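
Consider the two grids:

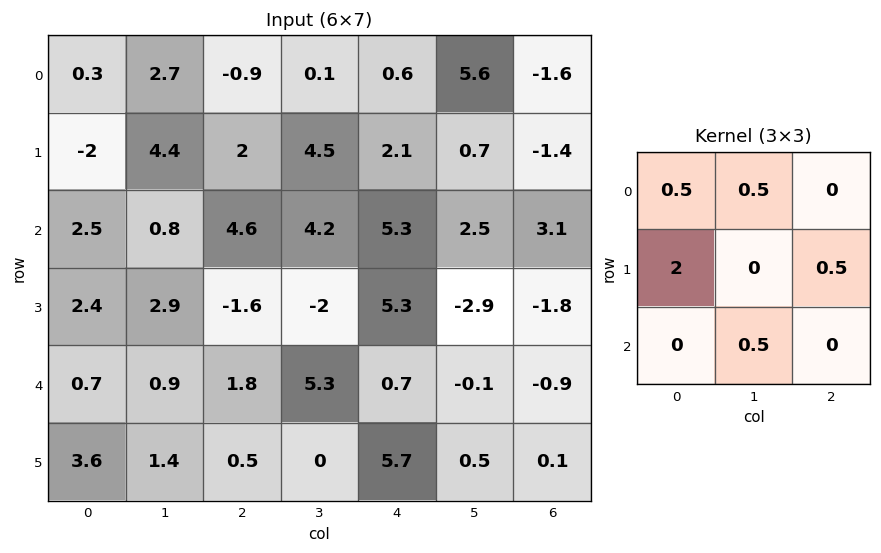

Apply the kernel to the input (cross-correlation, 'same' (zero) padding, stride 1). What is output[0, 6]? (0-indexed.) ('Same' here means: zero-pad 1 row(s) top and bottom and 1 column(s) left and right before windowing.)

The receptive field on the zero-padded input at this output position is [0 0 0 / 5.6 -1.6 0 / 0.7 -1.4 0]. Elementwise product with the kernel and sum: 0·0.5 + 0·0.5 + 5.6·2 + 0·0.5 + -1.4·0.5.

10.5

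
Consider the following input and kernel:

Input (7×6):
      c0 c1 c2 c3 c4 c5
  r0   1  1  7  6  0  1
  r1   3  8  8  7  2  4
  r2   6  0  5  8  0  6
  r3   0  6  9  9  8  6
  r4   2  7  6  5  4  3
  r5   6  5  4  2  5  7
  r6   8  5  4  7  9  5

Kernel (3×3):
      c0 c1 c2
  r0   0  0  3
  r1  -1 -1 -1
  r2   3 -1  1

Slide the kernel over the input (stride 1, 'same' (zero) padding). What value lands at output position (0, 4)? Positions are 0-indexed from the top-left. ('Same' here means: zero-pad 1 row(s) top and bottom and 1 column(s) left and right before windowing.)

The receptive field on the zero-padded input at this output position is [0 0 0 / 6 0 1 / 7 2 4]. Elementwise product with the kernel and sum: 0·3 + 6·-1 + 0·-1 + 1·-1 + 7·3 + 2·-1 + 4·1.

16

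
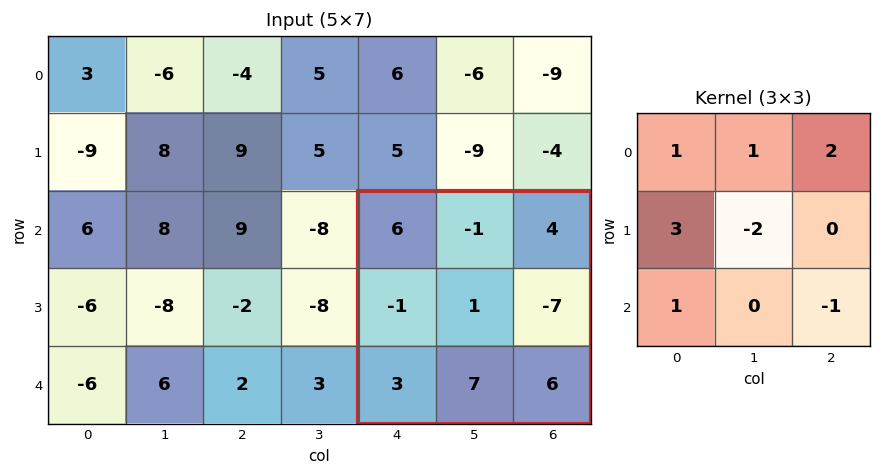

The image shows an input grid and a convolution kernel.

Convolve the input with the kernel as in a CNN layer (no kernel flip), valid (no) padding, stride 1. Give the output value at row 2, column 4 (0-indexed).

The receptive field on the input at this output position is [6 -1 4 / -1 1 -7 / 3 7 6]. Elementwise product with the kernel and sum: 6·1 + -1·1 + 4·2 + -1·3 + 1·-2 + 3·1 + 6·-1.

5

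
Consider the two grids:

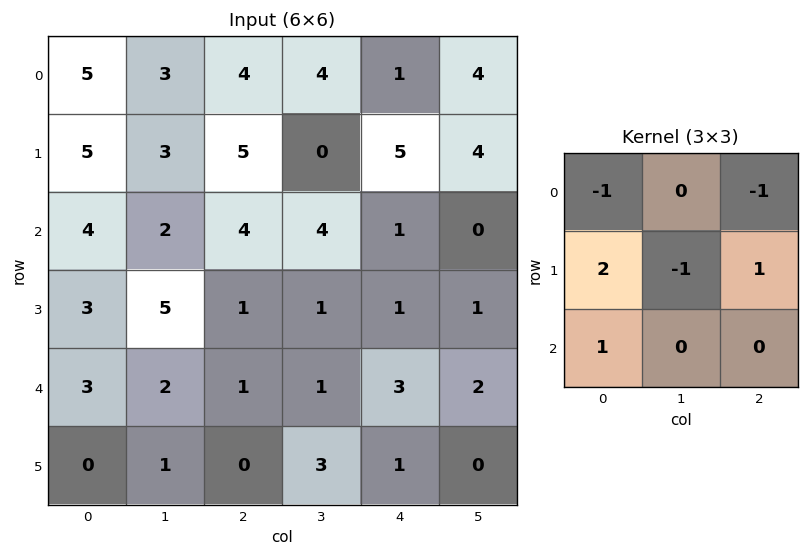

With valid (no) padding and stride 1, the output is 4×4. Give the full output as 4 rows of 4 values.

Output[0,0]: The receptive field on the input at this output position is [5 3 4 / 5 3 5 / 4 2 4]. Elementwise product with the kernel and sum: 5·-1 + 4·-1 + 5·2 + 3·-1 + 5·1 + 4·1.
Output[0,1]: The receptive field on the input at this output position is [3 4 4 / 3 5 0 / 2 4 4]. Elementwise product with the kernel and sum: 3·-1 + 4·-1 + 3·2 + 5·-1 + 0·1 + 2·1.

7 -4 14 -5
3 6 -4 4
-3 6 -2 -1
1 -1 2 2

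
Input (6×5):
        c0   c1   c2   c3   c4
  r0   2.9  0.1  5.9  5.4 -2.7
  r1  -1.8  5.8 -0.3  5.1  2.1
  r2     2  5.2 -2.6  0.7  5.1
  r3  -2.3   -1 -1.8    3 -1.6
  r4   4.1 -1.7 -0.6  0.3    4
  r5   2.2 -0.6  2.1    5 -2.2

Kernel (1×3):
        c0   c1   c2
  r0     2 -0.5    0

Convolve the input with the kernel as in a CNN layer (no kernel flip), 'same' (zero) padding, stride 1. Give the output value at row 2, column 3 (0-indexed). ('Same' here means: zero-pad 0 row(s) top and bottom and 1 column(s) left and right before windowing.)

-5.55

The receptive field on the zero-padded input at this output position is [-2.6 0.7 5.1]. Elementwise product with the kernel and sum: -2.6·2 + 0.7·-0.5.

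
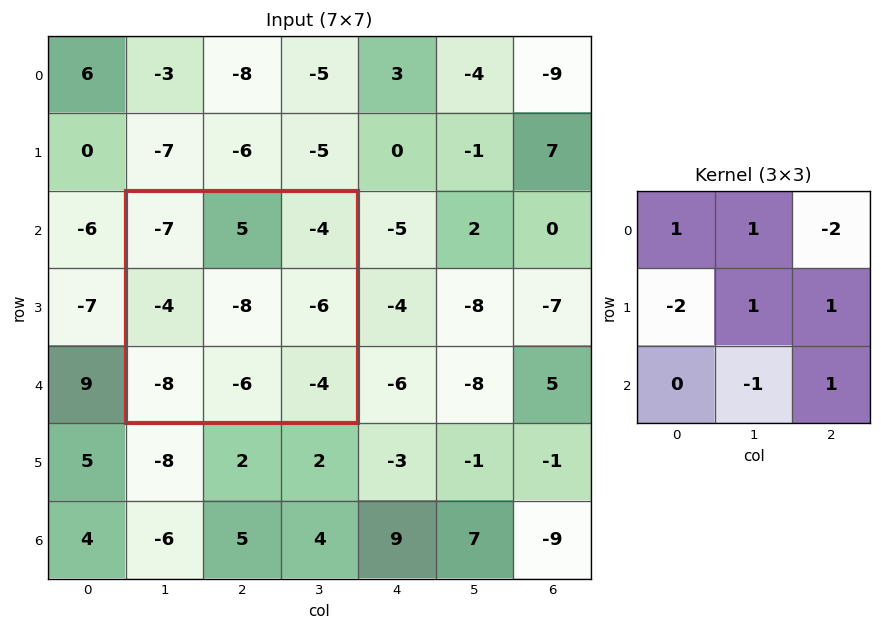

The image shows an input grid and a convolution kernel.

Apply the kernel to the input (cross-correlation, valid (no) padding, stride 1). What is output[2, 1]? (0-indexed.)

The receptive field on the input at this output position is [-7 5 -4 / -4 -8 -6 / -8 -6 -4]. Elementwise product with the kernel and sum: -7·1 + 5·1 + -4·-2 + -4·-2 + -8·1 + -6·1 + -6·-1 + -4·1.

2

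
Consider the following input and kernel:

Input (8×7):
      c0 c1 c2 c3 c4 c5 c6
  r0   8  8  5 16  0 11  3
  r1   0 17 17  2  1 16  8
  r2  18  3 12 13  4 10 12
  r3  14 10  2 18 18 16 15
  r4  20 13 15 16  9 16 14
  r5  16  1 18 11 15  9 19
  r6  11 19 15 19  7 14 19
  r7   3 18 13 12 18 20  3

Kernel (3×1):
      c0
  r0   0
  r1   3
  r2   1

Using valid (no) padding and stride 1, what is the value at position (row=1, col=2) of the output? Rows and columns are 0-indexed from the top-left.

38

The receptive field on the input at this output position is [17 / 12 / 2]. Elementwise product with the kernel and sum: 12·3 + 2·1.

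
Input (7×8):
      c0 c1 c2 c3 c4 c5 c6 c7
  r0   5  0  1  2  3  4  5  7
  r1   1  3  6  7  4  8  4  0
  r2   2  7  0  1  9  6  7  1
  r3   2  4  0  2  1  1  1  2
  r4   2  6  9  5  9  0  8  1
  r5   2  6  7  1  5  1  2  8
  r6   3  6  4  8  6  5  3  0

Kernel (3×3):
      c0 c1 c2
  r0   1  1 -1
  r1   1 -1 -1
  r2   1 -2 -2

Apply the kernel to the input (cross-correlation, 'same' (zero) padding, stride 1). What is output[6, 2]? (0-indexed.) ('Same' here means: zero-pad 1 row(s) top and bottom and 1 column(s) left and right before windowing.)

6

The receptive field on the zero-padded input at this output position is [6 7 1 / 6 4 8 / 0 0 0]. Elementwise product with the kernel and sum: 6·1 + 7·1 + 1·-1 + 6·1 + 4·-1 + 8·-1 + 0·1 + 0·-2 + 0·-2.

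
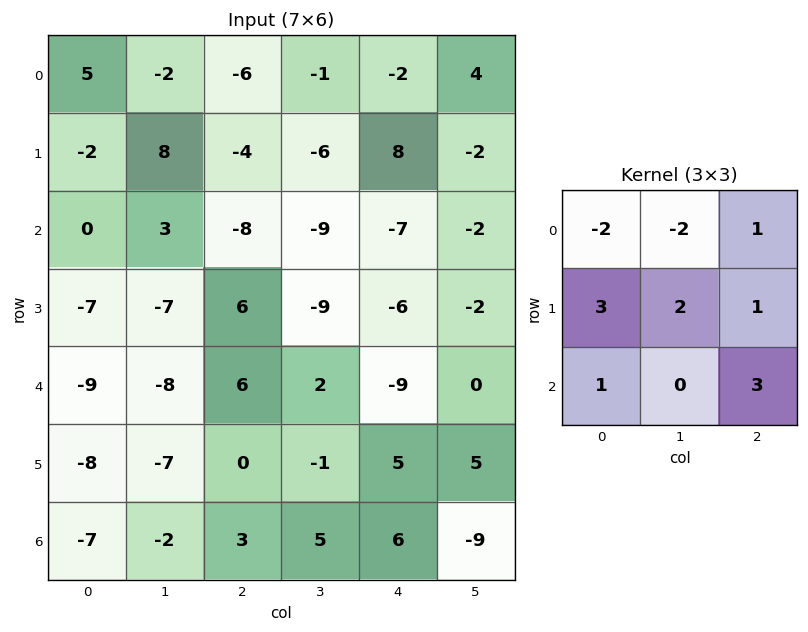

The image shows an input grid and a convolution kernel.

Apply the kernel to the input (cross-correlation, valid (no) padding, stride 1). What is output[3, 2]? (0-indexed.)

The receptive field on the input at this output position is [6 -9 -6 / 6 2 -9 / 0 -1 5]. Elementwise product with the kernel and sum: 6·-2 + -9·-2 + -6·1 + 6·3 + 2·2 + -9·1 + 0·1 + 5·3.

28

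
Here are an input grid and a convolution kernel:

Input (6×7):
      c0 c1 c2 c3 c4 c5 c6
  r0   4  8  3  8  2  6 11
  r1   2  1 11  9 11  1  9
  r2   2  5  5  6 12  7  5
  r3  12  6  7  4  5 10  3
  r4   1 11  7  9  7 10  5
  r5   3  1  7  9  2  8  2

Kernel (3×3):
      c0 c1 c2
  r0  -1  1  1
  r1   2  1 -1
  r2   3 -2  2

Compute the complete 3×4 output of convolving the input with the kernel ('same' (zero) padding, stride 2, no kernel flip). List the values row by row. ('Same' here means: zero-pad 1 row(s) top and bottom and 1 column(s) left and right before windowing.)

Output[0,0]: The receptive field on the zero-padded input at this output position is [0 0 0 / 0 4 8 / 0 2 1]. Elementwise product with the kernel and sum: 0·-1 + 0·1 + 0·1 + 0·2 + 4·1 + 8·-1 + 0·3 + 2·-2 + 1·2.
Output[0,1]: The receptive field on the zero-padded input at this output position is [0 0 0 / 8 3 8 / 1 11 9]. Elementwise product with the kernel and sum: 0·-1 + 0·1 + 0·1 + 8·2 + 3·1 + 8·-1 + 1·3 + 11·-2 + 9·2.

-6 10 19 8
-12 40 42 51
4 32 65 38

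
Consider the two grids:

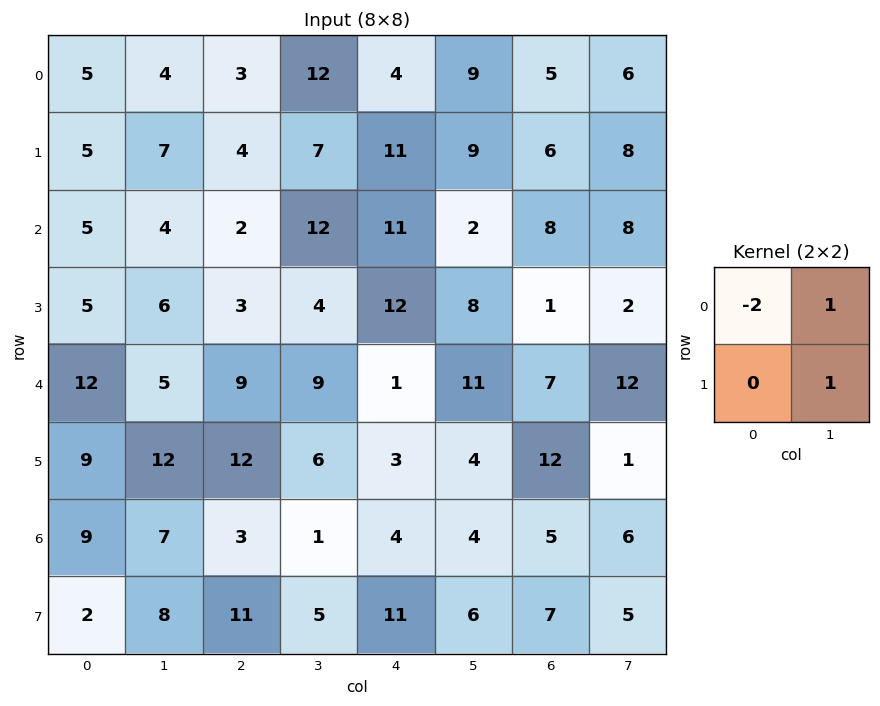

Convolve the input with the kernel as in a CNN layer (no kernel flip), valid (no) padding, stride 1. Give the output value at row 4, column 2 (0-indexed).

-3

The receptive field on the input at this output position is [9 9 / 12 6]. Elementwise product with the kernel and sum: 9·-2 + 9·1 + 6·1.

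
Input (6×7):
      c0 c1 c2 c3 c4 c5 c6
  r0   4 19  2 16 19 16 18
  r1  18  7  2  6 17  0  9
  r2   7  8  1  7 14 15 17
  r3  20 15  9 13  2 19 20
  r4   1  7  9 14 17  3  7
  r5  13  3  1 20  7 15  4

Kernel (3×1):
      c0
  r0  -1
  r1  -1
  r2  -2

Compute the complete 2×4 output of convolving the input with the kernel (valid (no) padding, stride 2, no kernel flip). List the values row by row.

-36 -6 -64 -61
-29 -28 -50 -51

Output[0,0]: The receptive field on the input at this output position is [4 / 18 / 7]. Elementwise product with the kernel and sum: 4·-1 + 18·-1 + 7·-2.
Output[0,1]: The receptive field on the input at this output position is [2 / 2 / 1]. Elementwise product with the kernel and sum: 2·-1 + 2·-1 + 1·-2.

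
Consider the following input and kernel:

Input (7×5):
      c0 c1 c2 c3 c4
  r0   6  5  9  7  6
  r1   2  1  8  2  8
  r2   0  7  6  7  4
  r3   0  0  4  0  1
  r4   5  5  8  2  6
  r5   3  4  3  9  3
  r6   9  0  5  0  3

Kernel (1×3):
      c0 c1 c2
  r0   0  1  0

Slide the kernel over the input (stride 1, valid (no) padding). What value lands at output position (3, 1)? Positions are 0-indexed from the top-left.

4

The receptive field on the input at this output position is [0 4 0]. Elementwise product with the kernel and sum: 4·1.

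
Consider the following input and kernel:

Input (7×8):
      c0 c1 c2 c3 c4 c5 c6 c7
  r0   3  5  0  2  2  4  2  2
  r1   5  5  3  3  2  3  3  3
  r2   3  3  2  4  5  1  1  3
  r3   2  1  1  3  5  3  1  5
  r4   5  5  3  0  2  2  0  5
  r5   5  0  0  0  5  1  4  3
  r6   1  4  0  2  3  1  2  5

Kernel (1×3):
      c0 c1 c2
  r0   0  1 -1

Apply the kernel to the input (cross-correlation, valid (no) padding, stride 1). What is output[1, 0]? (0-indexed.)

The receptive field on the input at this output position is [5 5 3]. Elementwise product with the kernel and sum: 5·1 + 3·-1.

2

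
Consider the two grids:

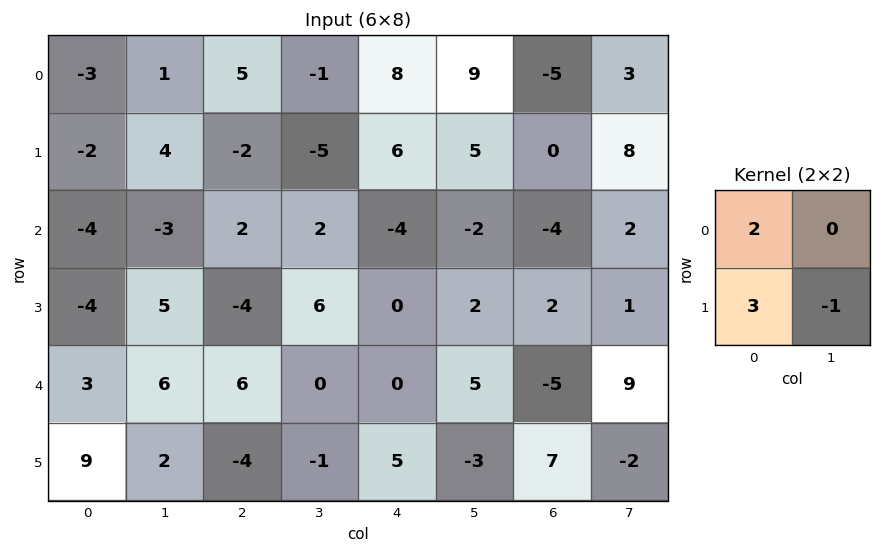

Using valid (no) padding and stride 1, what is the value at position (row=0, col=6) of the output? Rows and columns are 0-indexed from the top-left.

-18

The receptive field on the input at this output position is [-5 3 / 0 8]. Elementwise product with the kernel and sum: -5·2 + 0·3 + 8·-1.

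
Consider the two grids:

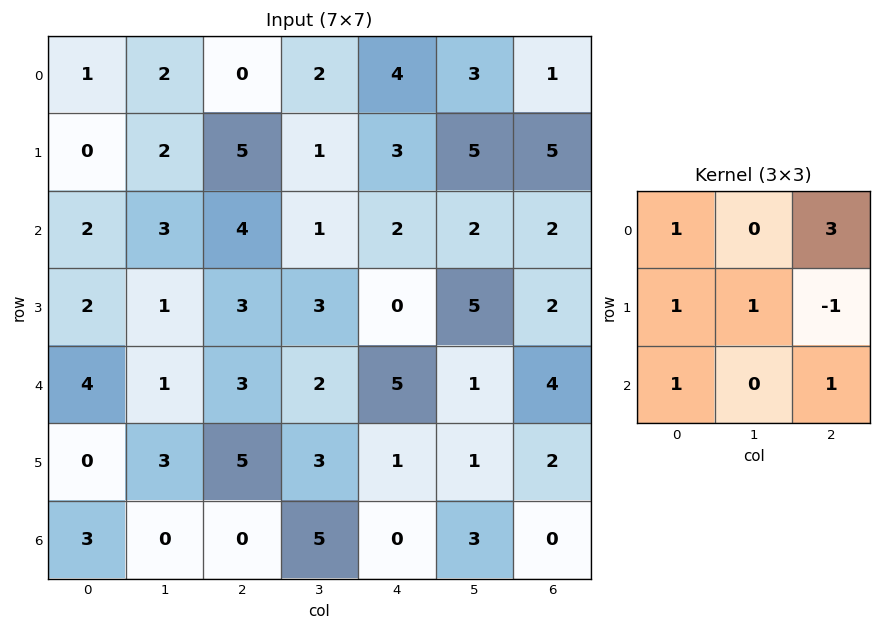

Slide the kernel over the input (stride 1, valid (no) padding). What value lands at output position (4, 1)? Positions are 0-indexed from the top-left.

The receptive field on the input at this output position is [1 3 2 / 3 5 3 / 0 0 5]. Elementwise product with the kernel and sum: 1·1 + 2·3 + 3·1 + 5·1 + 3·-1 + 0·1 + 5·1.

17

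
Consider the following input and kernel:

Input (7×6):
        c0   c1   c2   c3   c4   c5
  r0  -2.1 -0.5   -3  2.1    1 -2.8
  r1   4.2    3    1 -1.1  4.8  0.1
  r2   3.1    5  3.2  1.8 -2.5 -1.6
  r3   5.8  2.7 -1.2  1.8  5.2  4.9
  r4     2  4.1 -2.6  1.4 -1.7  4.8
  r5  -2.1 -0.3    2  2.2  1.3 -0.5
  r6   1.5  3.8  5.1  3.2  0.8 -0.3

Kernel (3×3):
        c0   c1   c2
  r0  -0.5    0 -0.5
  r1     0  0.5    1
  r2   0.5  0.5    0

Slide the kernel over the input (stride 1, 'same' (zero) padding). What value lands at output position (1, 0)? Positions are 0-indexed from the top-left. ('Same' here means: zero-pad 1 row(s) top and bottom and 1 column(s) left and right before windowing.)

The receptive field on the zero-padded input at this output position is [0 -2.1 -0.5 / 0 4.2 3 / 0 3.1 5]. Elementwise product with the kernel and sum: 0·-0.5 + -0.5·-0.5 + 4.2·0.5 + 3·1 + 0·0.5 + 3.1·0.5.

6.9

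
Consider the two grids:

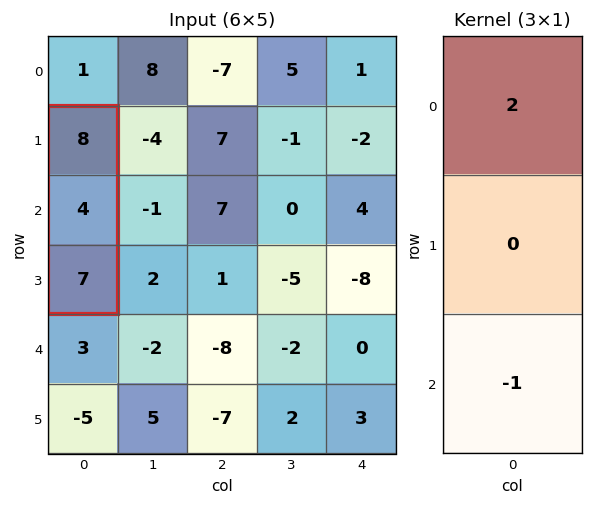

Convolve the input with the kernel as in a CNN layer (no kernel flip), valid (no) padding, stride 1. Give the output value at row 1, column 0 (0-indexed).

9

The receptive field on the input at this output position is [8 / 4 / 7]. Elementwise product with the kernel and sum: 8·2 + 7·-1.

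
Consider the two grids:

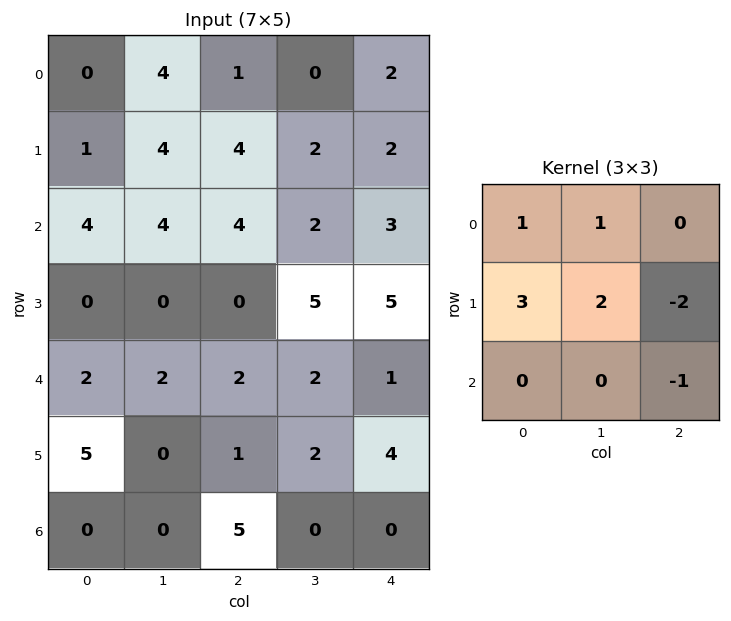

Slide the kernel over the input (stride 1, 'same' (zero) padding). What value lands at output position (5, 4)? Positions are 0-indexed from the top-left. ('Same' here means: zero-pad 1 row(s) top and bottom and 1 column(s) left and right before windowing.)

The receptive field on the zero-padded input at this output position is [2 1 0 / 2 4 0 / 0 0 0]. Elementwise product with the kernel and sum: 2·1 + 1·1 + 2·3 + 4·2 + 0·-2 + 0·-1.

17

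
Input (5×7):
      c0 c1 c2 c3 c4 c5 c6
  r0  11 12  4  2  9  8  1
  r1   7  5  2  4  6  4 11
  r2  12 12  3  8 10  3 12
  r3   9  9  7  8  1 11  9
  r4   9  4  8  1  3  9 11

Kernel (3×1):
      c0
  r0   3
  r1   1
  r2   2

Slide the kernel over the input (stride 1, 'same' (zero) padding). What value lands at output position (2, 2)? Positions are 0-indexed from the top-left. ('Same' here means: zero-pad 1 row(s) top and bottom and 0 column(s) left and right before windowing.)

The receptive field on the zero-padded input at this output position is [2 / 3 / 7]. Elementwise product with the kernel and sum: 2·3 + 3·1 + 7·2.

23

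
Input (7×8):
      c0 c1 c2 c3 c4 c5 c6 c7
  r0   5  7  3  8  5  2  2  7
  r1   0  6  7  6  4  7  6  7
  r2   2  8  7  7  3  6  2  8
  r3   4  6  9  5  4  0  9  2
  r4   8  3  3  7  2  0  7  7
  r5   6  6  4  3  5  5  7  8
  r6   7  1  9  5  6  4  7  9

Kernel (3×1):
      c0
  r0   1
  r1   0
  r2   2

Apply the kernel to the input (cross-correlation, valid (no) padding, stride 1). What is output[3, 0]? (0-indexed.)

16

The receptive field on the input at this output position is [4 / 8 / 6]. Elementwise product with the kernel and sum: 4·1 + 6·2.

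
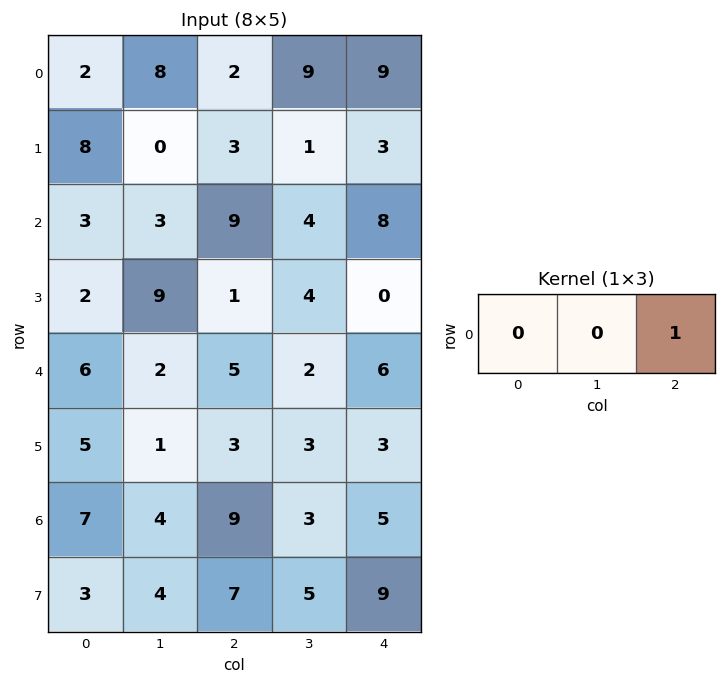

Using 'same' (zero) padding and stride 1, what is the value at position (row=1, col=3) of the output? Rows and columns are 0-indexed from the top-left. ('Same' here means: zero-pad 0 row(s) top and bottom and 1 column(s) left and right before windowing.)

The receptive field on the zero-padded input at this output position is [3 1 3]. Elementwise product with the kernel and sum: 3·1.

3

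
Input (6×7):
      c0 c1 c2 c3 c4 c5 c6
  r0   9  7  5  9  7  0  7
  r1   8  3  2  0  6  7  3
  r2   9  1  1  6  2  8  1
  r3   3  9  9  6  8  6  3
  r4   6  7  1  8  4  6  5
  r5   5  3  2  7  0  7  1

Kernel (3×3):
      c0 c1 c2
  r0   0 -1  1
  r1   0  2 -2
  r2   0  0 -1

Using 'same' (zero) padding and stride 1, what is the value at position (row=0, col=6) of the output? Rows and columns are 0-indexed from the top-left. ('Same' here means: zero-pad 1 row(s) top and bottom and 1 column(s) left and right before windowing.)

The receptive field on the zero-padded input at this output position is [0 0 0 / 0 7 0 / 7 3 0]. Elementwise product with the kernel and sum: 0·-1 + 0·1 + 7·2 + 0·-2 + 0·-1.

14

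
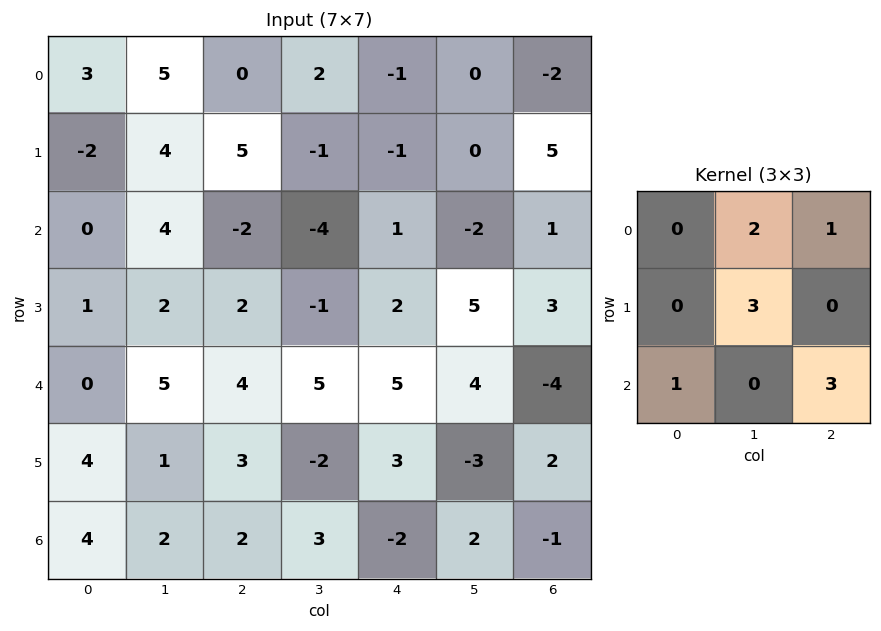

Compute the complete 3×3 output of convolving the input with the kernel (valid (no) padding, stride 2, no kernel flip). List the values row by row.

16 1 2
24 9 5
27 5 -10

Output[0,0]: The receptive field on the input at this output position is [3 5 0 / -2 4 5 / 0 4 -2]. Elementwise product with the kernel and sum: 5·2 + 0·1 + 4·3 + 0·1 + -2·3.
Output[0,1]: The receptive field on the input at this output position is [0 2 -1 / 5 -1 -1 / -2 -4 1]. Elementwise product with the kernel and sum: 2·2 + -1·1 + -1·3 + -2·1 + 1·3.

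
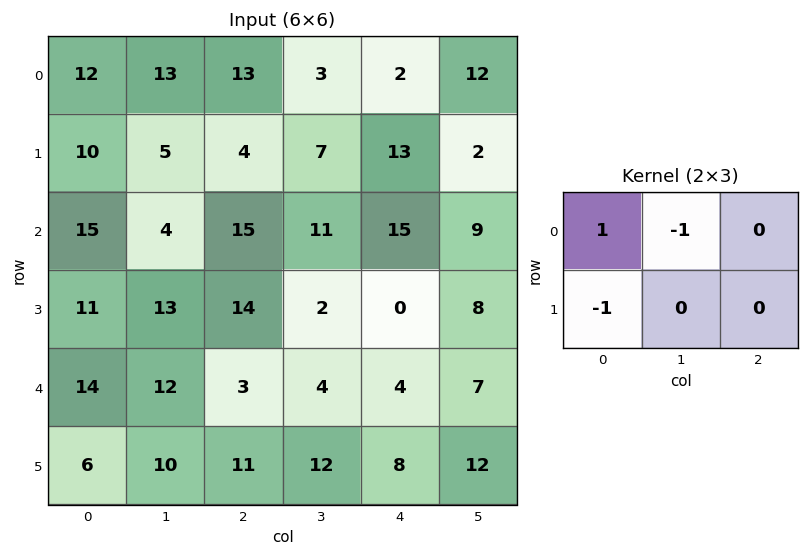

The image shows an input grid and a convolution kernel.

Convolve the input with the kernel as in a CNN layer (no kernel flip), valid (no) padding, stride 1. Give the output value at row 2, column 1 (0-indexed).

-24

The receptive field on the input at this output position is [4 15 11 / 13 14 2]. Elementwise product with the kernel and sum: 4·1 + 15·-1 + 13·-1.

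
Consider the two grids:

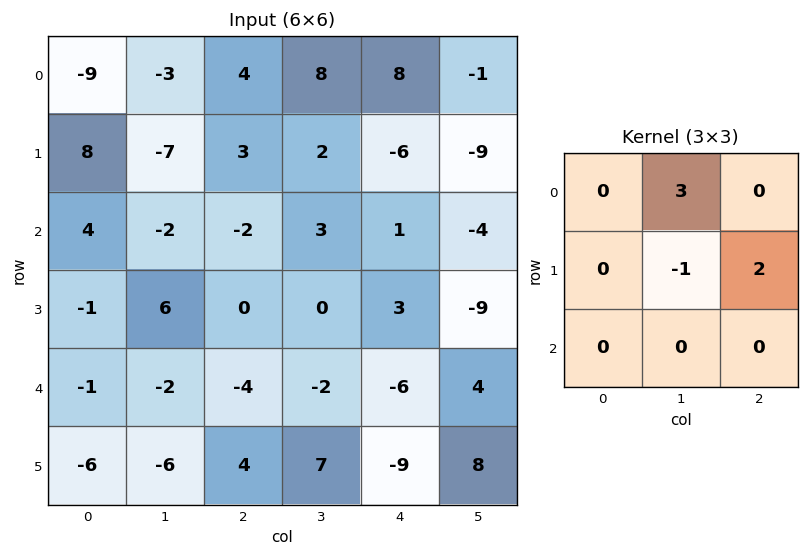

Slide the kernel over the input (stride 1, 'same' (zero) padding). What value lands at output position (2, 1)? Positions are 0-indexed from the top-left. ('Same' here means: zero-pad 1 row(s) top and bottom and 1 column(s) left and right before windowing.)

The receptive field on the zero-padded input at this output position is [8 -7 3 / 4 -2 -2 / -1 6 0]. Elementwise product with the kernel and sum: -7·3 + -2·-1 + -2·2.

-23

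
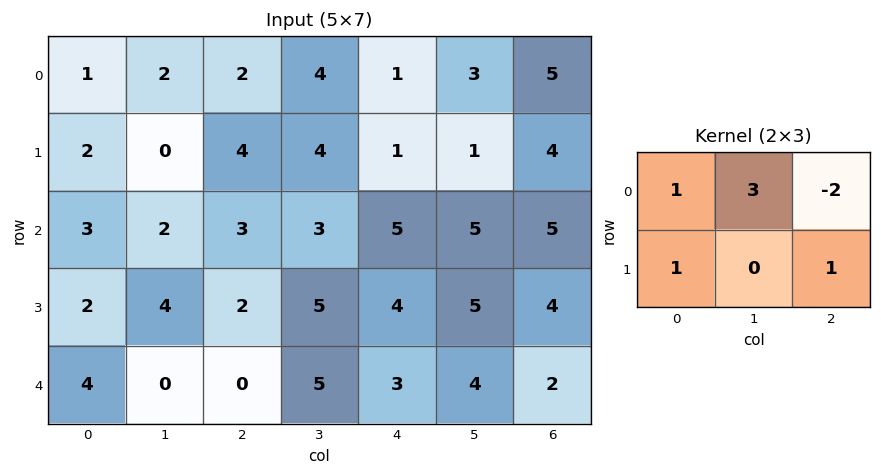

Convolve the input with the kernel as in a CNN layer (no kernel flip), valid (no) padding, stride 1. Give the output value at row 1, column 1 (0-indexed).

The receptive field on the input at this output position is [0 4 4 / 2 3 3]. Elementwise product with the kernel and sum: 0·1 + 4·3 + 4·-2 + 2·1 + 3·1.

9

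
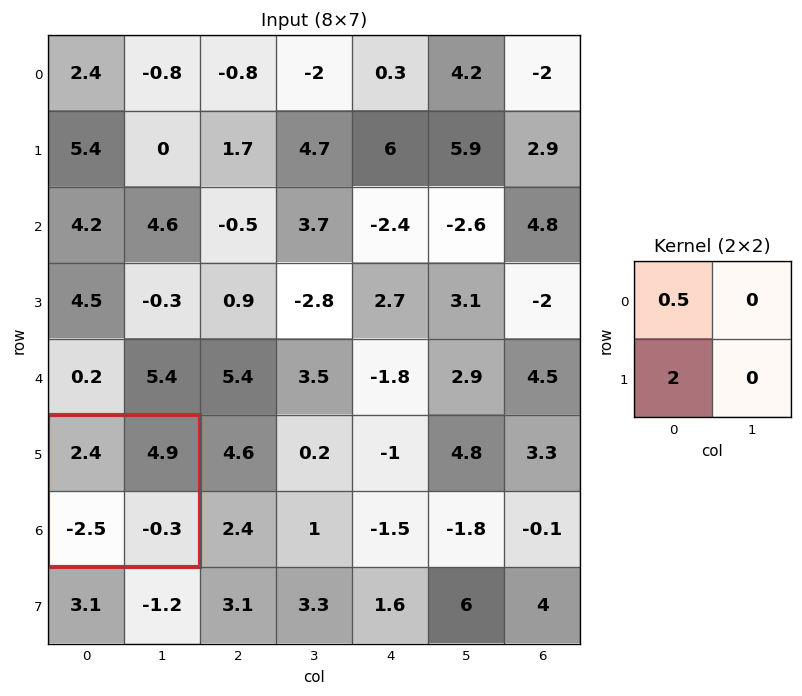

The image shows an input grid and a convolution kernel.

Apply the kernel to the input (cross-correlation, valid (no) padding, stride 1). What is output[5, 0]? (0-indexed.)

-3.8

The receptive field on the input at this output position is [2.4 4.9 / -2.5 -0.3]. Elementwise product with the kernel and sum: 2.4·0.5 + -2.5·2.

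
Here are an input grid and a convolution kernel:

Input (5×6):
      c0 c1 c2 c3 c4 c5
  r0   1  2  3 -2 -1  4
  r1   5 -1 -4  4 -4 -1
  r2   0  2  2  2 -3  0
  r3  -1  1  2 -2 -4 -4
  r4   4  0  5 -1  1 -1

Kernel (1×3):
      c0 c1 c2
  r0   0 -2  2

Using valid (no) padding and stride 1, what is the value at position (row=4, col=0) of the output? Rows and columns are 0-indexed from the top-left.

The receptive field on the input at this output position is [4 0 5]. Elementwise product with the kernel and sum: 0·-2 + 5·2.

10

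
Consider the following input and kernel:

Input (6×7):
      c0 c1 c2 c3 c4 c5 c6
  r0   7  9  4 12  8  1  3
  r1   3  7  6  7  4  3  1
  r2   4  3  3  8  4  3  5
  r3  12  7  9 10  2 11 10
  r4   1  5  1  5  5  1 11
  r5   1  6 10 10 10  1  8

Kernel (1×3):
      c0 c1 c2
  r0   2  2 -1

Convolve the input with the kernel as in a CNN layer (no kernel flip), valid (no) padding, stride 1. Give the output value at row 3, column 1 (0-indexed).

22

The receptive field on the input at this output position is [7 9 10]. Elementwise product with the kernel and sum: 7·2 + 9·2 + 10·-1.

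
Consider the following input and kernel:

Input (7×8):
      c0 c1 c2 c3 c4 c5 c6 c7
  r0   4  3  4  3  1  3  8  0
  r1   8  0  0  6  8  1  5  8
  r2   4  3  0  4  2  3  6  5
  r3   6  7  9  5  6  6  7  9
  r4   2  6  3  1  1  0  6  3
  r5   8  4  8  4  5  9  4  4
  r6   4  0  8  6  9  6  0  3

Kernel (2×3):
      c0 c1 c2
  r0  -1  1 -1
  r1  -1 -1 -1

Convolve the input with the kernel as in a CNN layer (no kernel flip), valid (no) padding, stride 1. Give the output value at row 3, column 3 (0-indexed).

-7

The receptive field on the input at this output position is [5 6 6 / 1 1 0]. Elementwise product with the kernel and sum: 5·-1 + 6·1 + 6·-1 + 1·-1 + 1·-1 + 0·-1.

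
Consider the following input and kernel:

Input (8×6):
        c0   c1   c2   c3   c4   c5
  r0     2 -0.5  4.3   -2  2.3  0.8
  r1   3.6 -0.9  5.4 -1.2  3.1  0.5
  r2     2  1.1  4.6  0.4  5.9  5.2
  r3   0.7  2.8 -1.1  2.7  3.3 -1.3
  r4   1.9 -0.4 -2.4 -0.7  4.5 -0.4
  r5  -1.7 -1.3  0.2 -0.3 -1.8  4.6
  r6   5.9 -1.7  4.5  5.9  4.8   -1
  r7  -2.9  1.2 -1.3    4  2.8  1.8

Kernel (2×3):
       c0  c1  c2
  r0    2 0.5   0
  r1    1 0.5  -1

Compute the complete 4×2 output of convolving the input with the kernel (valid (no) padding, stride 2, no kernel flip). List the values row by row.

1.5 9.3
7.75 6.35
1.05 -3.3
9.95 9.85

Output[0,0]: The receptive field on the input at this output position is [2 -0.5 4.3 / 3.6 -0.9 5.4]. Elementwise product with the kernel and sum: 2·2 + -0.5·0.5 + 3.6·1 + -0.9·0.5 + 5.4·-1.
Output[0,1]: The receptive field on the input at this output position is [4.3 -2 2.3 / 5.4 -1.2 3.1]. Elementwise product with the kernel and sum: 4.3·2 + -2·0.5 + 5.4·1 + -1.2·0.5 + 3.1·-1.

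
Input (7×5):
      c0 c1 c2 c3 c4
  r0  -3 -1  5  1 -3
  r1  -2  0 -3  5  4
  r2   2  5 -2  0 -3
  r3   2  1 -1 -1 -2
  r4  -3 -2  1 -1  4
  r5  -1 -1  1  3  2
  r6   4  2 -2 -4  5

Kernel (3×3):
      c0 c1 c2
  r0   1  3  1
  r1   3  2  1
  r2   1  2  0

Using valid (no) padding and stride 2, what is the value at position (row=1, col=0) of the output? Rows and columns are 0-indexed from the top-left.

The receptive field on the input at this output position is [2 5 -2 / 2 1 -1 / -3 -2 1]. Elementwise product with the kernel and sum: 2·1 + 5·3 + -2·1 + 2·3 + 1·2 + -1·1 + -3·1 + -2·2.

15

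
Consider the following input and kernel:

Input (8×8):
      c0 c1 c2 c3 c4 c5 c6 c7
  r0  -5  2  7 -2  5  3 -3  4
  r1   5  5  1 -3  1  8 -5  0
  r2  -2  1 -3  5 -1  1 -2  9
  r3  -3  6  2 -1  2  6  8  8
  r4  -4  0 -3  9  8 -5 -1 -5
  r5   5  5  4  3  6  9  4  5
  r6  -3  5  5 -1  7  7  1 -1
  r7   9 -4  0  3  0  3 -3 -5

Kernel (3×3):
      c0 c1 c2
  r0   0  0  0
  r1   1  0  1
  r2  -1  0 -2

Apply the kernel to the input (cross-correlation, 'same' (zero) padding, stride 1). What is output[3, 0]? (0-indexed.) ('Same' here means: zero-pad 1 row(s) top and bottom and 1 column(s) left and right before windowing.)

The receptive field on the zero-padded input at this output position is [0 -2 1 / 0 -3 6 / 0 -4 0]. Elementwise product with the kernel and sum: 0·1 + 6·1 + 0·-1 + 0·-2.

6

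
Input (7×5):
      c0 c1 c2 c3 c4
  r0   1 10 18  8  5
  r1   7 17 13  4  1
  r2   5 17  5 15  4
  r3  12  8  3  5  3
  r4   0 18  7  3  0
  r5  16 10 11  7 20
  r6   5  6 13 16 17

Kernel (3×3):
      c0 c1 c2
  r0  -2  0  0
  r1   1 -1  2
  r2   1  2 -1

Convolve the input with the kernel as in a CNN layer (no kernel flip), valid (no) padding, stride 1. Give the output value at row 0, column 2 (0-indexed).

The receptive field on the input at this output position is [18 8 5 / 13 4 1 / 5 15 4]. Elementwise product with the kernel and sum: 18·-2 + 13·1 + 4·-1 + 1·2 + 5·1 + 15·2 + 4·-1.

6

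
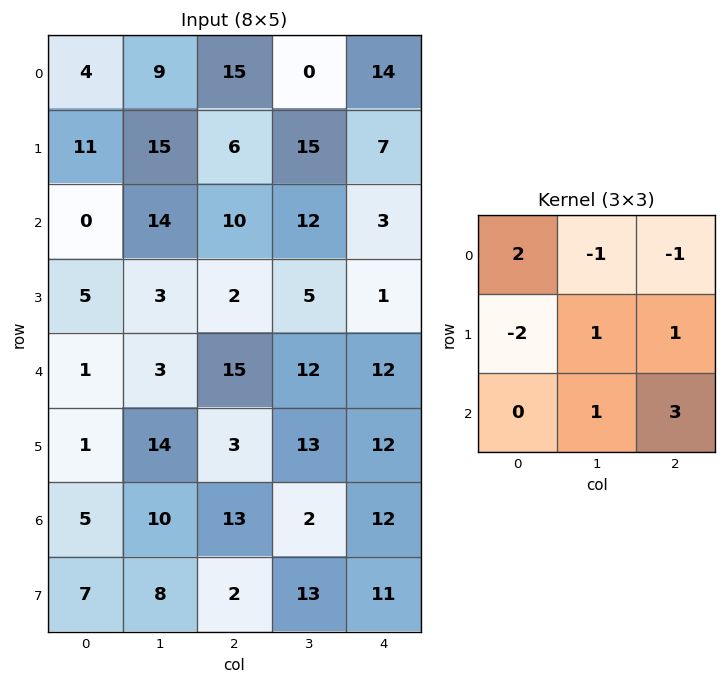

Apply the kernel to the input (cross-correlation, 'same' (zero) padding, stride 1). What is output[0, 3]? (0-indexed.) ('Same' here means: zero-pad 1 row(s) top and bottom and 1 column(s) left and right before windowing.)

20

The receptive field on the zero-padded input at this output position is [0 0 0 / 15 0 14 / 6 15 7]. Elementwise product with the kernel and sum: 0·2 + 0·-1 + 0·-1 + 15·-2 + 0·1 + 14·1 + 15·1 + 7·3.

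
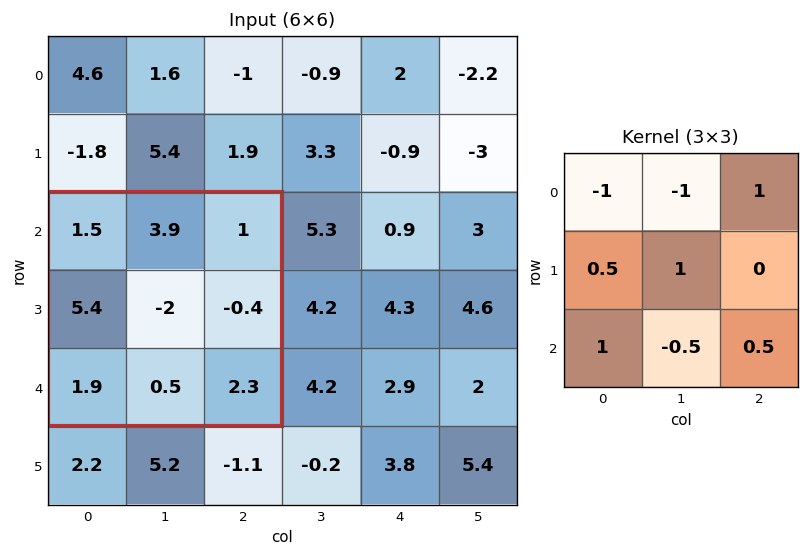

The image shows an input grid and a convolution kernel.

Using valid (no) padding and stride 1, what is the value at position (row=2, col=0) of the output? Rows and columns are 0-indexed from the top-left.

The receptive field on the input at this output position is [1.5 3.9 1 / 5.4 -2 -0.4 / 1.9 0.5 2.3]. Elementwise product with the kernel and sum: 1.5·-1 + 3.9·-1 + 1·1 + 5.4·0.5 + -2·1 + 1.9·1 + 0.5·-0.5 + 2.3·0.5.

-0.9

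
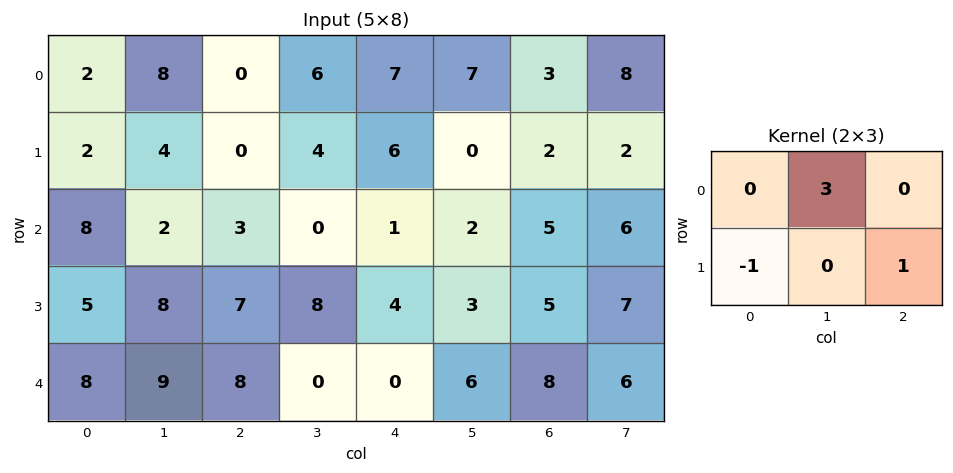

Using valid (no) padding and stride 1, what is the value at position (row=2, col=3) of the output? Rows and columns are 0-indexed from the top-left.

The receptive field on the input at this output position is [0 1 2 / 8 4 3]. Elementwise product with the kernel and sum: 1·3 + 8·-1 + 3·1.

-2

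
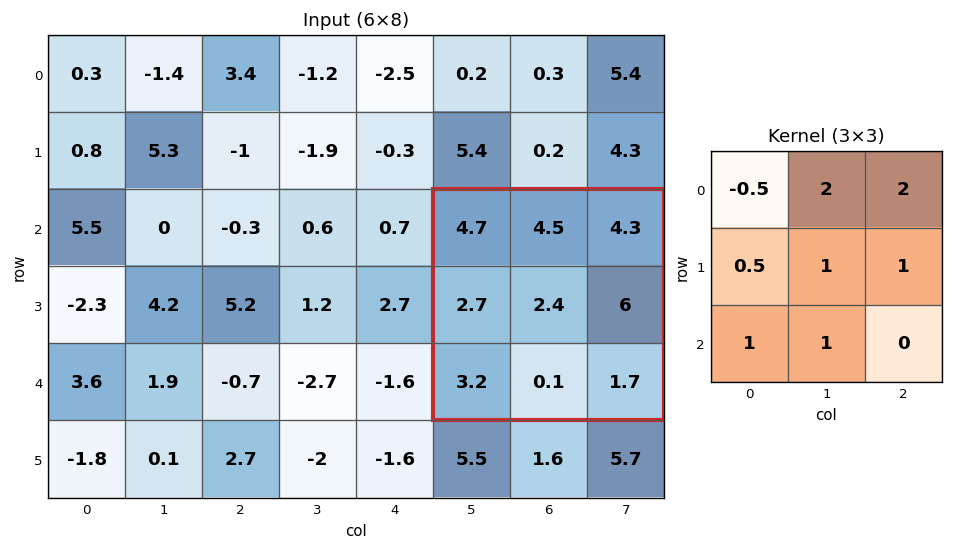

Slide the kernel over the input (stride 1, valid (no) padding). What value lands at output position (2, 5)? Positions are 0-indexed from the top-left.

The receptive field on the input at this output position is [4.7 4.5 4.3 / 2.7 2.4 6 / 3.2 0.1 1.7]. Elementwise product with the kernel and sum: 4.7·-0.5 + 4.5·2 + 4.3·2 + 2.7·0.5 + 2.4·1 + 6·1 + 3.2·1 + 0.1·1.

28.3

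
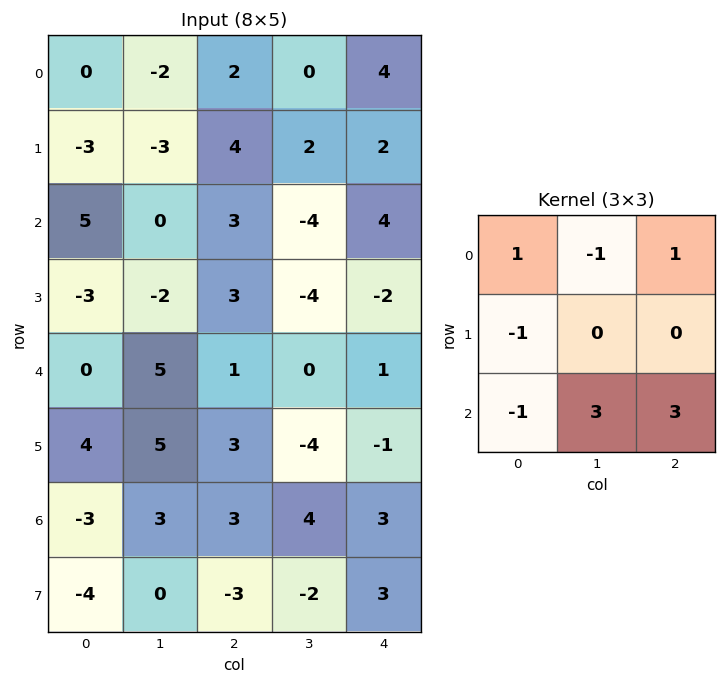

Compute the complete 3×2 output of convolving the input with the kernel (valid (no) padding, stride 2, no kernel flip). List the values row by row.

11 -1
29 10
13 17

Output[0,0]: The receptive field on the input at this output position is [0 -2 2 / -3 -3 4 / 5 0 3]. Elementwise product with the kernel and sum: 0·1 + -2·-1 + 2·1 + -3·-1 + 5·-1 + 0·3 + 3·3.
Output[0,1]: The receptive field on the input at this output position is [2 0 4 / 4 2 2 / 3 -4 4]. Elementwise product with the kernel and sum: 2·1 + 0·-1 + 4·1 + 4·-1 + 3·-1 + -4·3 + 4·3.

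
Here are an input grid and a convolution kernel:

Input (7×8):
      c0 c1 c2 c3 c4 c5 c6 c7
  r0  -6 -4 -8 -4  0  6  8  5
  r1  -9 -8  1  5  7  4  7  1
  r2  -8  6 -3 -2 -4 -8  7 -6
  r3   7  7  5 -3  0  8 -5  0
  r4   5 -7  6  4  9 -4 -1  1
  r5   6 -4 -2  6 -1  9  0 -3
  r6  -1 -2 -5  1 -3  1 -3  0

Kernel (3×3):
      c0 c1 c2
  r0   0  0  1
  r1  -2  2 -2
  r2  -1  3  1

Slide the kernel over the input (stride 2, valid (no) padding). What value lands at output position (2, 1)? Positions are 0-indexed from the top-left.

The receptive field on the input at this output position is [6 4 9 / -2 6 -1 / -5 1 -3]. Elementwise product with the kernel and sum: 9·1 + -2·-2 + 6·2 + -1·-2 + -5·-1 + 1·3 + -3·1.

32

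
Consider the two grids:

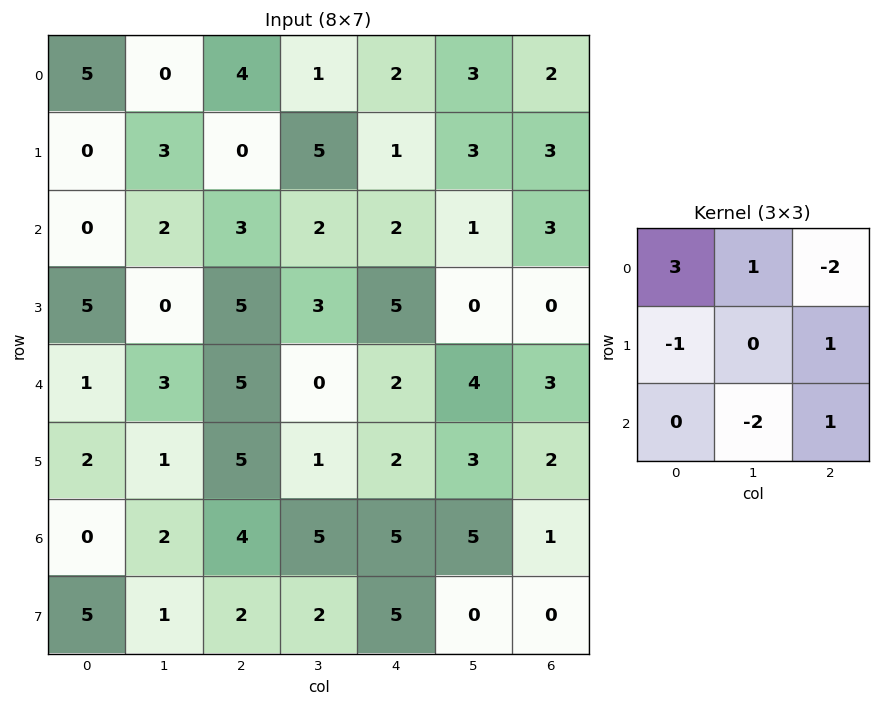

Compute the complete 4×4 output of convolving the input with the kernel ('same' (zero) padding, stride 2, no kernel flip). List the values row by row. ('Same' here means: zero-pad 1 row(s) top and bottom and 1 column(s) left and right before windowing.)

3 6 3 -9
-14 -8 -1 11
5 -13 17 -8
-7 7 -11 6

Output[0,0]: The receptive field on the zero-padded input at this output position is [0 0 0 / 0 5 0 / 0 0 3]. Elementwise product with the kernel and sum: 0·3 + 0·1 + 0·-2 + 0·-1 + 0·1 + 0·-2 + 3·1.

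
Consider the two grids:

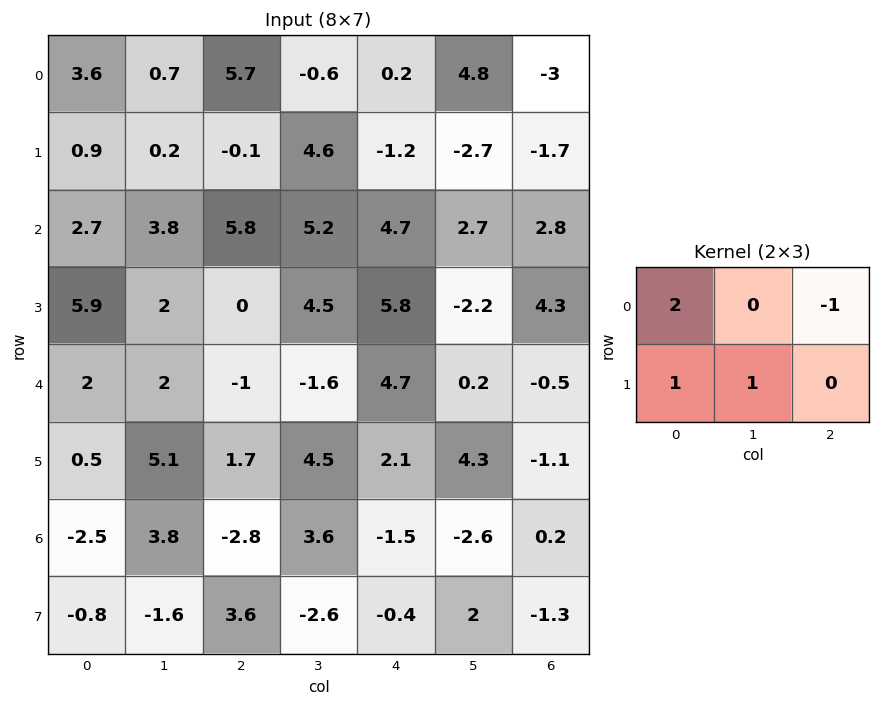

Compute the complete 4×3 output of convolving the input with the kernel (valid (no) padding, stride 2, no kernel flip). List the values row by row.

2.6 15.7 -0.5
7.5 11.4 10.2
10.6 -0.5 16.3
-4.6 -3.1 -1.6

Output[0,0]: The receptive field on the input at this output position is [3.6 0.7 5.7 / 0.9 0.2 -0.1]. Elementwise product with the kernel and sum: 3.6·2 + 5.7·-1 + 0.9·1 + 0.2·1.
Output[0,1]: The receptive field on the input at this output position is [5.7 -0.6 0.2 / -0.1 4.6 -1.2]. Elementwise product with the kernel and sum: 5.7·2 + 0.2·-1 + -0.1·1 + 4.6·1.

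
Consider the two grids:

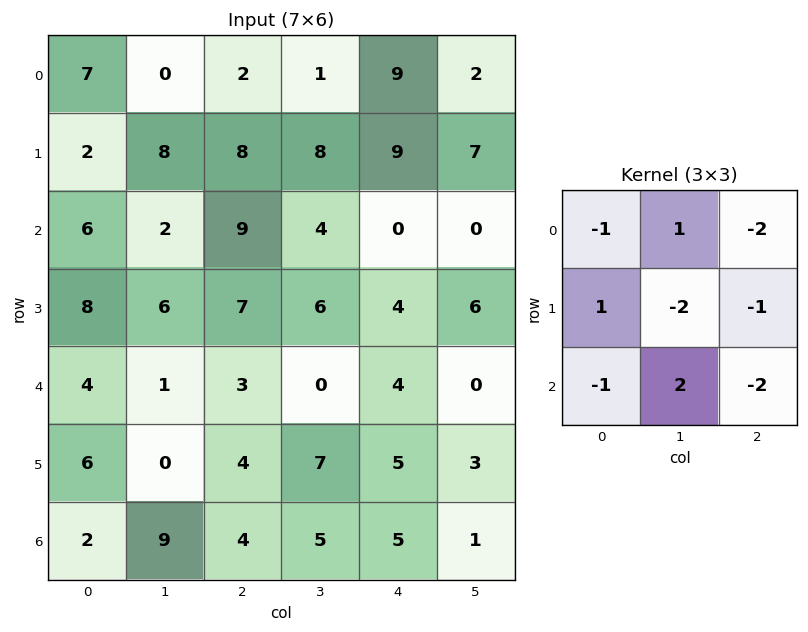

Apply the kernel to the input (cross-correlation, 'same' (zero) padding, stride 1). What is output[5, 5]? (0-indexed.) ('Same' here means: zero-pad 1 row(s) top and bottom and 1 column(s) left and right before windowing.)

The receptive field on the zero-padded input at this output position is [4 0 0 / 5 3 0 / 5 1 0]. Elementwise product with the kernel and sum: 4·-1 + 0·1 + 0·-2 + 5·1 + 3·-2 + 0·-1 + 5·-1 + 1·2 + 0·-2.

-8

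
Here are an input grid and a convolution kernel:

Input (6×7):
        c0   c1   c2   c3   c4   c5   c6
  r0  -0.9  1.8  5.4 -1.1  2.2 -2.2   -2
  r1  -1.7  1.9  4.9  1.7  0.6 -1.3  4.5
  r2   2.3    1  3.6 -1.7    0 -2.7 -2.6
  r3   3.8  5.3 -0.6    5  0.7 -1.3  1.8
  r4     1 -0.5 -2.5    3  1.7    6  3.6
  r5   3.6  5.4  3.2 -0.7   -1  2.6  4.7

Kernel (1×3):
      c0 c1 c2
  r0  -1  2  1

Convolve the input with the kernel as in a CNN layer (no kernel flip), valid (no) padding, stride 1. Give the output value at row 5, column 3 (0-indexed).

The receptive field on the input at this output position is [-0.7 -1 2.6]. Elementwise product with the kernel and sum: -0.7·-1 + -1·2 + 2.6·1.

1.3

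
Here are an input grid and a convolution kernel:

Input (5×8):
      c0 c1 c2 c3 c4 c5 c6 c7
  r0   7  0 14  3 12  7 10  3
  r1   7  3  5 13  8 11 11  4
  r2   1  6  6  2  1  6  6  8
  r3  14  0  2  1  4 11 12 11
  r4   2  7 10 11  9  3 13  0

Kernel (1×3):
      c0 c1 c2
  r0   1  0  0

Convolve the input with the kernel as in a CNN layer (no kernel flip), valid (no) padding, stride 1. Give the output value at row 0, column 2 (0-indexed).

14

The receptive field on the input at this output position is [14 3 12]. Elementwise product with the kernel and sum: 14·1.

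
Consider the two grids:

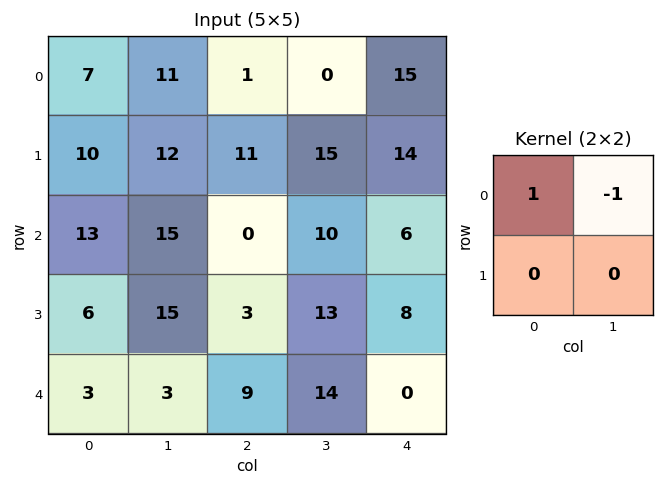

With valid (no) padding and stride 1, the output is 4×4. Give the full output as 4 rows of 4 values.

-4 10 1 -15
-2 1 -4 1
-2 15 -10 4
-9 12 -10 5

Output[0,0]: The receptive field on the input at this output position is [7 11 / 10 12]. Elementwise product with the kernel and sum: 7·1 + 11·-1.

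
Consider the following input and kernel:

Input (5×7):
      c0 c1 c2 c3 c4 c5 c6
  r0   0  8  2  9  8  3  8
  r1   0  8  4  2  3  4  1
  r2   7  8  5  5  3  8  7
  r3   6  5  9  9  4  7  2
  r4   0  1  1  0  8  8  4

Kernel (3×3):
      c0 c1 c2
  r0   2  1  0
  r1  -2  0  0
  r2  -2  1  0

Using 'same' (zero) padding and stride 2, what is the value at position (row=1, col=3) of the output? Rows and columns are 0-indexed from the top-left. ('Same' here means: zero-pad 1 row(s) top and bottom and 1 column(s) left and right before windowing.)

-19

The receptive field on the zero-padded input at this output position is [4 1 0 / 8 7 0 / 7 2 0]. Elementwise product with the kernel and sum: 4·2 + 1·1 + 8·-2 + 7·-2 + 2·1.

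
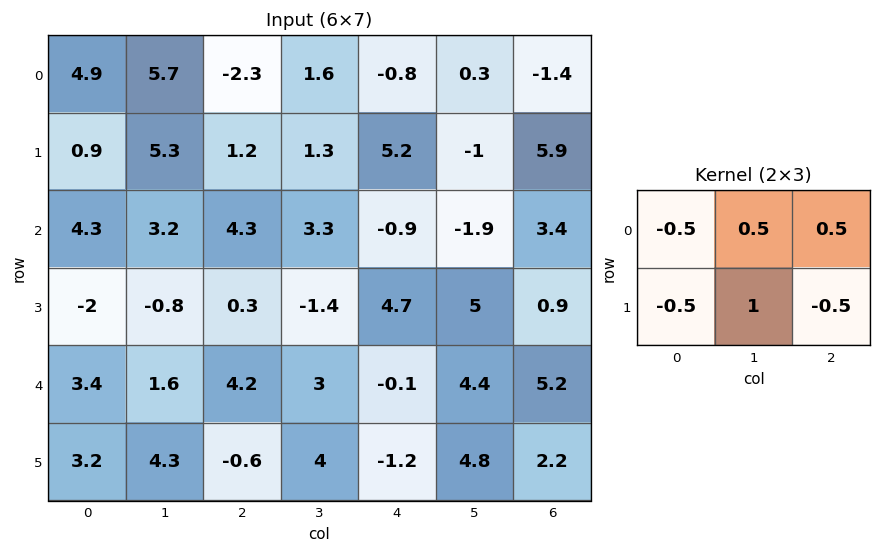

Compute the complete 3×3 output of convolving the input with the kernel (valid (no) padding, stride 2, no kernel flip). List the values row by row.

Output[0,0]: The receptive field on the input at this output position is [4.9 5.7 -2.3 / 0.9 5.3 1.2]. Elementwise product with the kernel and sum: 4.9·-0.5 + 5.7·0.5 + -2.3·0.5 + 0.9·-0.5 + 5.3·1 + 1.2·-0.5.

3.5 -0.35 -6.7
1.65 -4.85 3.4
4.2 4.25 9.15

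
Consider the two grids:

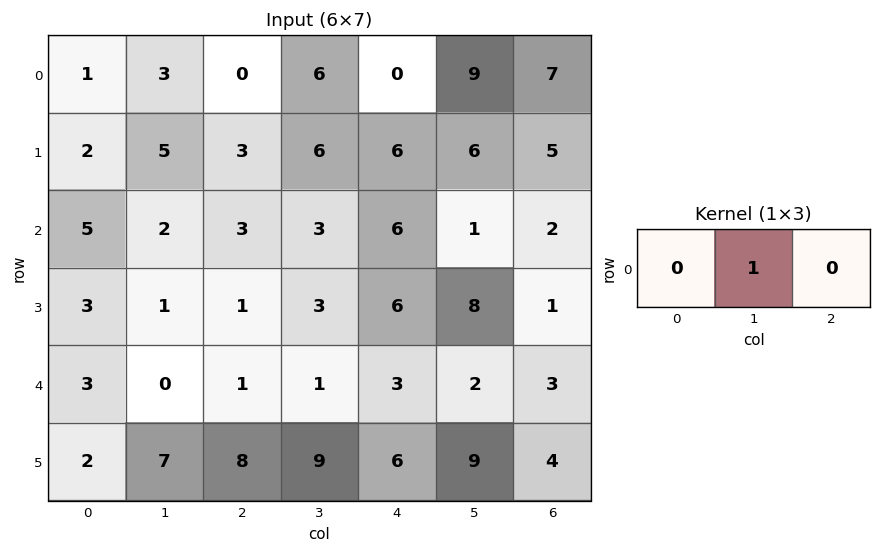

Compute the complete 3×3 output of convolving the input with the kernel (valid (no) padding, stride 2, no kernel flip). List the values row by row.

Output[0,0]: The receptive field on the input at this output position is [1 3 0]. Elementwise product with the kernel and sum: 3·1.
Output[0,1]: The receptive field on the input at this output position is [0 6 0]. Elementwise product with the kernel and sum: 6·1.

3 6 9
2 3 1
0 1 2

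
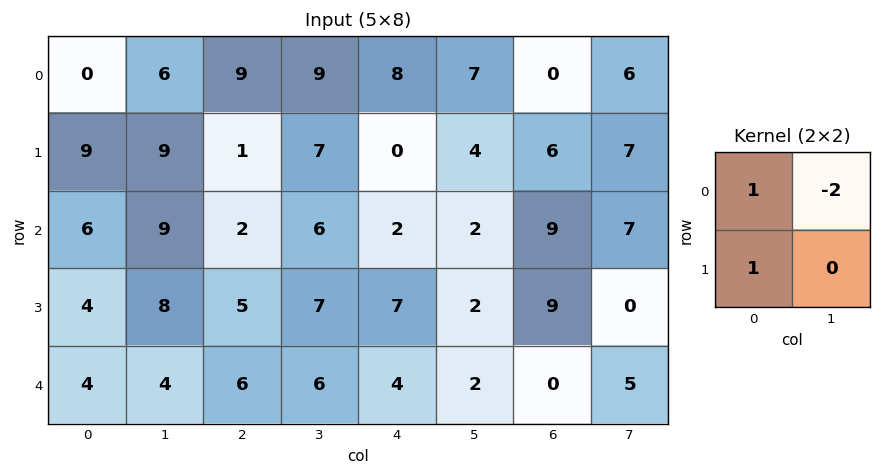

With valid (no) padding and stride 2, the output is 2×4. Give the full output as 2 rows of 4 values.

Output[0,0]: The receptive field on the input at this output position is [0 6 / 9 9]. Elementwise product with the kernel and sum: 0·1 + 6·-2 + 9·1.

-3 -8 -6 -6
-8 -5 5 4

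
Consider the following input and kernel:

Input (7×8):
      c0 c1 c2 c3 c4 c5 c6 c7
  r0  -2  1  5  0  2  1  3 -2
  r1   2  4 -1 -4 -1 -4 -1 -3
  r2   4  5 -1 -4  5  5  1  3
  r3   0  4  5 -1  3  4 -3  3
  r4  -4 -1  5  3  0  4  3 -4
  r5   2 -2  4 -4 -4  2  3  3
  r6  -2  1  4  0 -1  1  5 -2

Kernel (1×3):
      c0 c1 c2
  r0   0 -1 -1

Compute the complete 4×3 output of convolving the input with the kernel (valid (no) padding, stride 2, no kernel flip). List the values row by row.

-6 -2 -4
-4 -1 -6
-4 -3 -7
-5 1 -6

Output[0,0]: The receptive field on the input at this output position is [-2 1 5]. Elementwise product with the kernel and sum: 1·-1 + 5·-1.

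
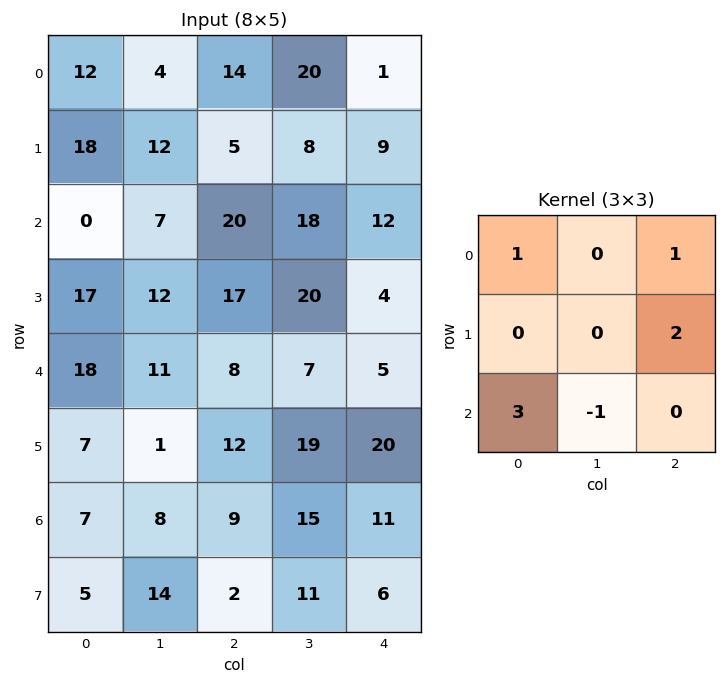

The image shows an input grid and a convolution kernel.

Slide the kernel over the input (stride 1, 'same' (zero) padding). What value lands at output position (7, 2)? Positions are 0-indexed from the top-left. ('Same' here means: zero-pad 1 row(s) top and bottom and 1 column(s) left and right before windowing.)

45

The receptive field on the zero-padded input at this output position is [8 9 15 / 14 2 11 / 0 0 0]. Elementwise product with the kernel and sum: 8·1 + 15·1 + 11·2 + 0·3 + 0·-1.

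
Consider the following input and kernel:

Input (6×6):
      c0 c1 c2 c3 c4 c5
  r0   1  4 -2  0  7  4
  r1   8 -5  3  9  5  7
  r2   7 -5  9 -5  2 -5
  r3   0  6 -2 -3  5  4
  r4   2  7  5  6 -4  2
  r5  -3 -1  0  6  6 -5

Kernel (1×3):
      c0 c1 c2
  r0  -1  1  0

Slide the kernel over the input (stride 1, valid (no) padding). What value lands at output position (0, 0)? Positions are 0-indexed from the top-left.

3

The receptive field on the input at this output position is [1 4 -2]. Elementwise product with the kernel and sum: 1·-1 + 4·1.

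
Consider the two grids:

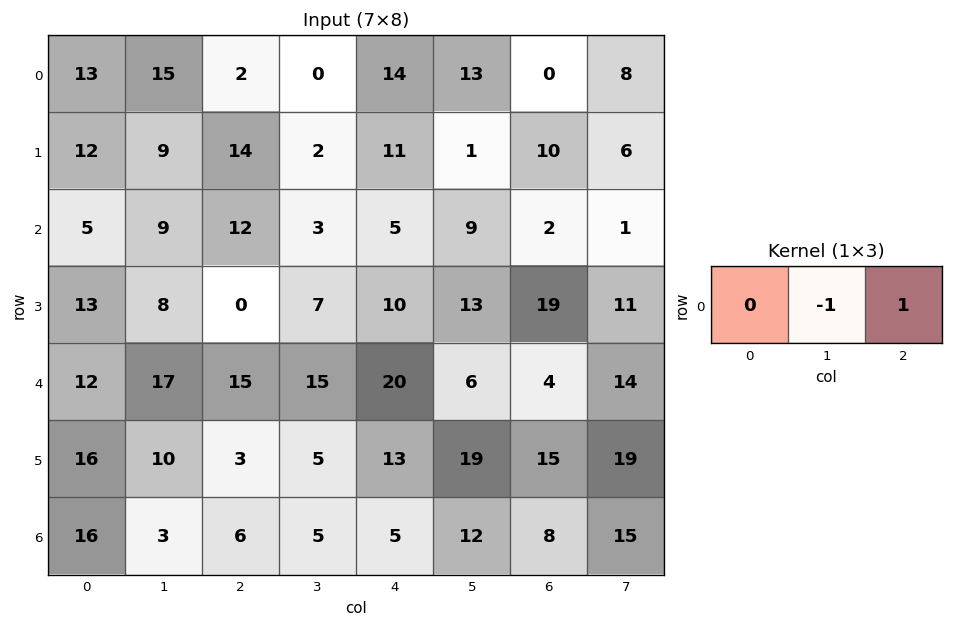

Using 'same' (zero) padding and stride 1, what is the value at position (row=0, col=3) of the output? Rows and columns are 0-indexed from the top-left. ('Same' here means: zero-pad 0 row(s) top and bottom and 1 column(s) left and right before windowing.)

The receptive field on the zero-padded input at this output position is [2 0 14]. Elementwise product with the kernel and sum: 0·-1 + 14·1.

14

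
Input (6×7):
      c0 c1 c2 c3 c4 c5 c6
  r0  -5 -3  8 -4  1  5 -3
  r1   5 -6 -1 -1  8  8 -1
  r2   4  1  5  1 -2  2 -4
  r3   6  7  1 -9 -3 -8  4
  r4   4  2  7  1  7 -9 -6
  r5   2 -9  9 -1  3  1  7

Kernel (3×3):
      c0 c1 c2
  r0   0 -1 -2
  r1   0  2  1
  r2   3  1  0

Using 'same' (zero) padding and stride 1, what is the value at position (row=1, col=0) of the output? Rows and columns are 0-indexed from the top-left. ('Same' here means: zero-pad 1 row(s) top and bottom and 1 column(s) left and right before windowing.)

The receptive field on the zero-padded input at this output position is [0 -5 -3 / 0 5 -6 / 0 4 1]. Elementwise product with the kernel and sum: -5·-1 + -3·-2 + 5·2 + -6·1 + 0·3 + 4·1.

19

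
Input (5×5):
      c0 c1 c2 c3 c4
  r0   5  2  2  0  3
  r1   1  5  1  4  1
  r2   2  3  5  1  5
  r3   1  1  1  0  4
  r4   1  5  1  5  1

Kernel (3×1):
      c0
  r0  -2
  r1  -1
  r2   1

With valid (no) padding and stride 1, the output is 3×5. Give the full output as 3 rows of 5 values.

-9 -6 0 -3 -2
-3 -12 -6 -9 -3
-4 -2 -10 3 -13

Output[0,0]: The receptive field on the input at this output position is [5 / 1 / 2]. Elementwise product with the kernel and sum: 5·-2 + 1·-1 + 2·1.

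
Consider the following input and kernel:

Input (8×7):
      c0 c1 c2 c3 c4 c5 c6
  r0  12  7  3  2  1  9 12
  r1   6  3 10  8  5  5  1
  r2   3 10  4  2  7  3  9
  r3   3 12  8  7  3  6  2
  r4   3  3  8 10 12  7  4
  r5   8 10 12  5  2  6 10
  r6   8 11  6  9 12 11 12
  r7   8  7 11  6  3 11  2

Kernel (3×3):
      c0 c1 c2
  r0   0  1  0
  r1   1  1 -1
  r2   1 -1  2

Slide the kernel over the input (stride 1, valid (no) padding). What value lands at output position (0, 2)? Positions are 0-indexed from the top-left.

31

The receptive field on the input at this output position is [3 2 1 / 10 8 5 / 4 2 7]. Elementwise product with the kernel and sum: 2·1 + 10·1 + 8·1 + 5·-1 + 4·1 + 2·-1 + 7·2.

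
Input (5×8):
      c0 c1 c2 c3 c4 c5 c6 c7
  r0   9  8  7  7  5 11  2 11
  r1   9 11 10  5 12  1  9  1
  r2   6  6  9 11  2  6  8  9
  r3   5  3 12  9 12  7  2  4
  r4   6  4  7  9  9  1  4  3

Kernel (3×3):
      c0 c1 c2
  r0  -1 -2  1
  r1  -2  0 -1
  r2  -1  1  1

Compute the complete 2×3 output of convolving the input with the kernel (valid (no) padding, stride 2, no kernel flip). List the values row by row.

Output[0,0]: The receptive field on the input at this output position is [9 8 7 / 9 11 10 / 6 6 9]. Elementwise product with the kernel and sum: 9·-1 + 8·-2 + 7·1 + 9·-2 + 10·-1 + 6·-1 + 6·1 + 9·1.
Output[0,1]: The receptive field on the input at this output position is [7 7 5 / 10 5 12 / 9 11 2]. Elementwise product with the kernel and sum: 7·-1 + 7·-2 + 5·1 + 10·-2 + 12·-1 + 9·-1 + 11·1 + 2·1.

-37 -44 -46
-26 -54 -36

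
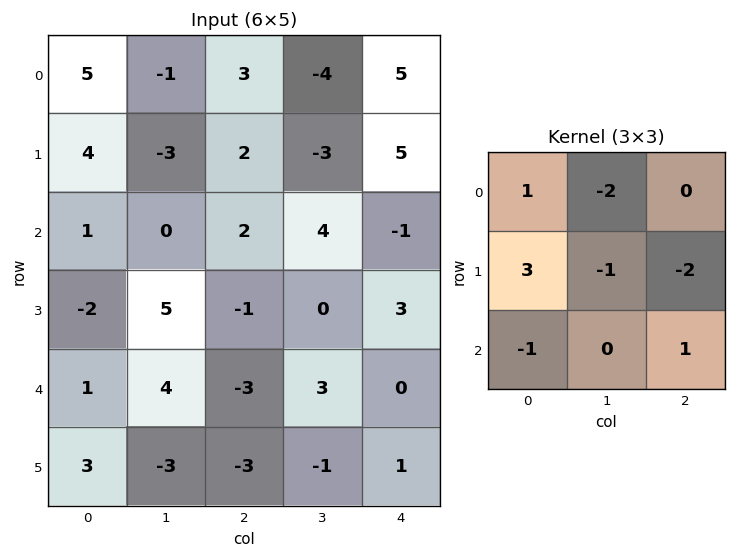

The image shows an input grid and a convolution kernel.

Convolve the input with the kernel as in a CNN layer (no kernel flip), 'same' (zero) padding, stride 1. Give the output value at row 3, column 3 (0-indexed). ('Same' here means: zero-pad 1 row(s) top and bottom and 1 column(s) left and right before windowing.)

The receptive field on the zero-padded input at this output position is [2 4 -1 / -1 0 3 / -3 3 0]. Elementwise product with the kernel and sum: 2·1 + 4·-2 + -1·3 + 0·-1 + 3·-2 + -3·-1 + 0·1.

-12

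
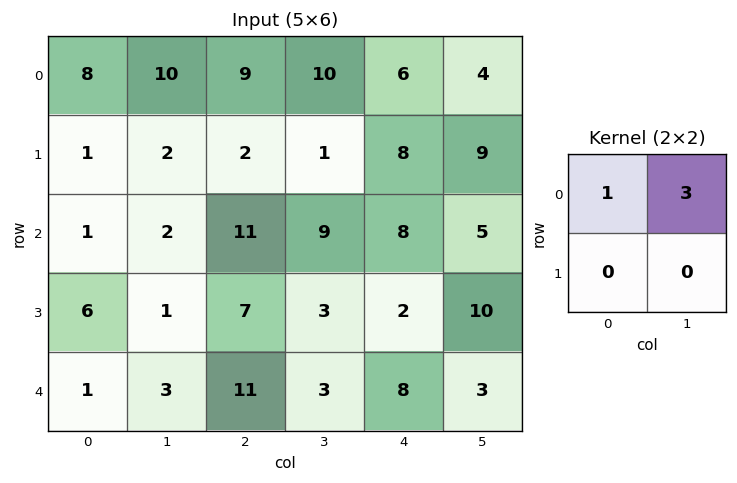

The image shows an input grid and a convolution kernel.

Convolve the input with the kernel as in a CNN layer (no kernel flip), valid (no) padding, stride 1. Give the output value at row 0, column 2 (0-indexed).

39

The receptive field on the input at this output position is [9 10 / 2 1]. Elementwise product with the kernel and sum: 9·1 + 10·3.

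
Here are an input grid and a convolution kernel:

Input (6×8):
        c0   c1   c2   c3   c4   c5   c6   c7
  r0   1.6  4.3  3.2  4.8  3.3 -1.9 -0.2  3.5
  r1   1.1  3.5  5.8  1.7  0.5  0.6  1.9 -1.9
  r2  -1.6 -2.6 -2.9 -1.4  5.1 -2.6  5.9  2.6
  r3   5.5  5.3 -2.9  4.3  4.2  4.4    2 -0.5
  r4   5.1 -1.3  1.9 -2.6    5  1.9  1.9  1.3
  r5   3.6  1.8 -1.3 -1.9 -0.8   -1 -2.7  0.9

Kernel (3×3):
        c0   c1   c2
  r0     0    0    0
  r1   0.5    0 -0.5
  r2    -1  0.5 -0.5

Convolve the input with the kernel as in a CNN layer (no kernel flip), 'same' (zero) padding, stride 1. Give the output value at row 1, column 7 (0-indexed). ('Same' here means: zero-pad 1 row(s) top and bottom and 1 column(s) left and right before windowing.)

The receptive field on the zero-padded input at this output position is [-0.2 3.5 0 / 1.9 -1.9 0 / 5.9 2.6 0]. Elementwise product with the kernel and sum: 1.9·0.5 + 0·-0.5 + 5.9·-1 + 2.6·0.5 + 0·-0.5.

-3.65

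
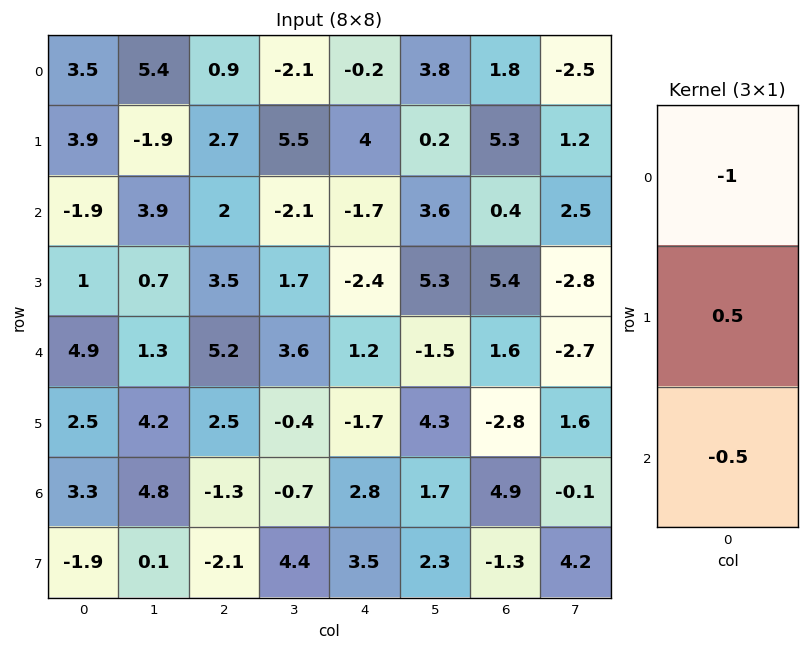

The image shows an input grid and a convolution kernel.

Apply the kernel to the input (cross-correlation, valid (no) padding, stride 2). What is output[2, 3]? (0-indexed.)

-5.45

The receptive field on the input at this output position is [1.6 / -2.8 / 4.9]. Elementwise product with the kernel and sum: 1.6·-1 + -2.8·0.5 + 4.9·-0.5.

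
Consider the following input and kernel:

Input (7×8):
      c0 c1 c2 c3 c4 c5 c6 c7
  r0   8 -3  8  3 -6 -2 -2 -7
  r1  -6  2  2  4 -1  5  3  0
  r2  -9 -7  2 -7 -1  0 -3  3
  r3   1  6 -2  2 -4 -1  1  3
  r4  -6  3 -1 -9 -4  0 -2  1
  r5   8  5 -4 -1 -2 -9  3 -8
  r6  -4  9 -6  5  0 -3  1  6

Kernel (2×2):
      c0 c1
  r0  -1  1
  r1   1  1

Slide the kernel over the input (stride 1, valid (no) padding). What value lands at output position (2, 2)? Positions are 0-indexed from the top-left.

-9

The receptive field on the input at this output position is [2 -7 / -2 2]. Elementwise product with the kernel and sum: 2·-1 + -7·1 + -2·1 + 2·1.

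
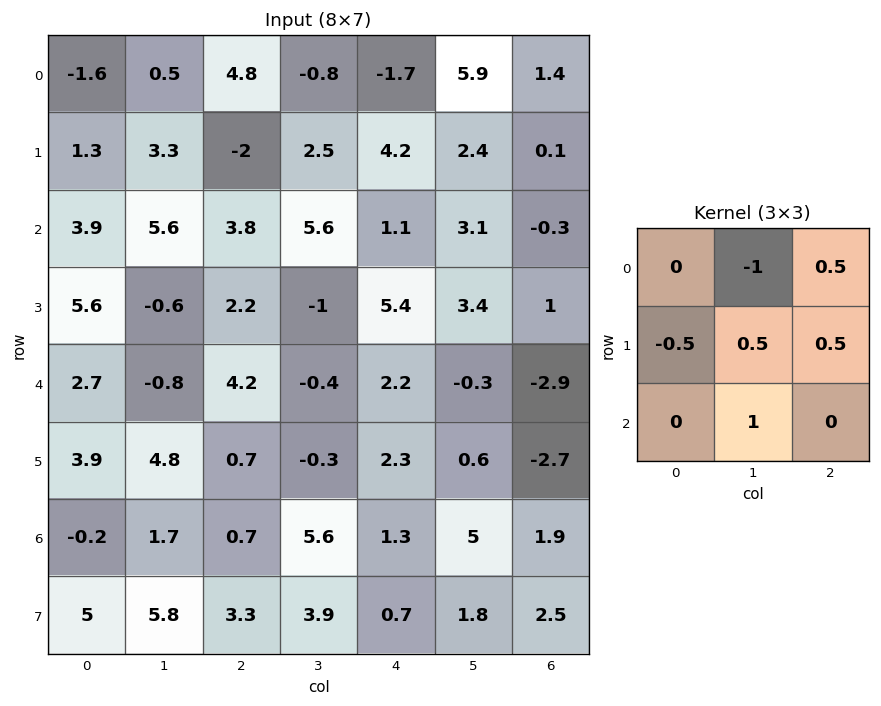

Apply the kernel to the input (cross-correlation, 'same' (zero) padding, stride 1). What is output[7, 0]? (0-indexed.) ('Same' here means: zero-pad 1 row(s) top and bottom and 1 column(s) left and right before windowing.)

6.45

The receptive field on the zero-padded input at this output position is [0 -0.2 1.7 / 0 5 5.8 / 0 0 0]. Elementwise product with the kernel and sum: -0.2·-1 + 1.7·0.5 + 0·-0.5 + 5·0.5 + 5.8·0.5 + 0·1.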